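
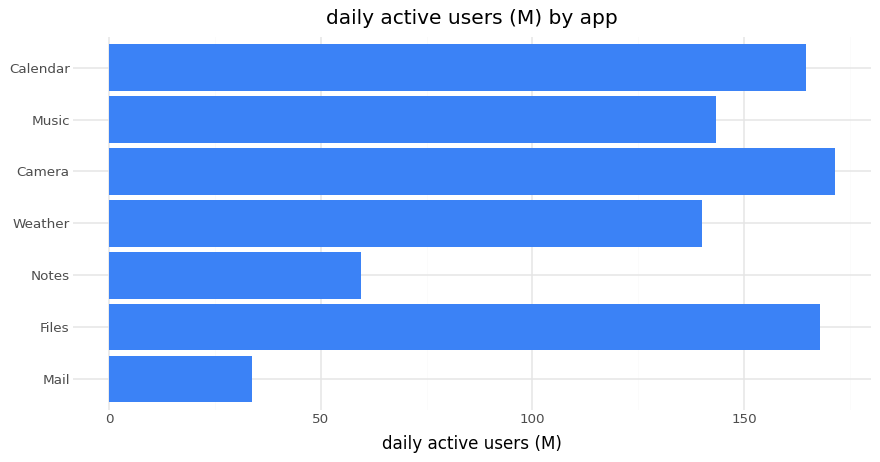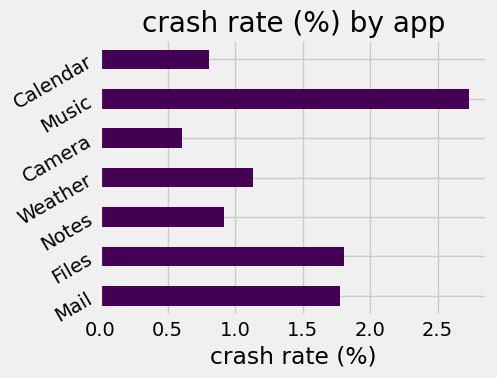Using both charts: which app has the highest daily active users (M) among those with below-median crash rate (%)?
Camera

Chart 2 median crash rate (%) ≈ 1; below-median apps: Notes, Camera, Calendar. Among those, Camera has the highest daily active users (M) (≈ 180).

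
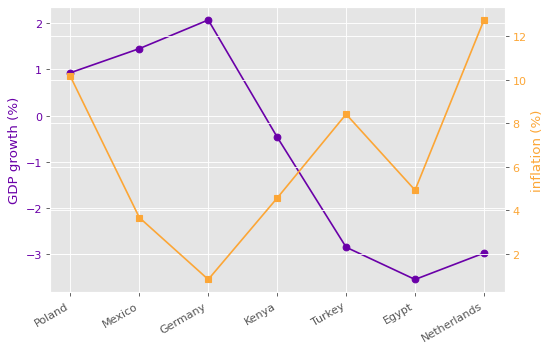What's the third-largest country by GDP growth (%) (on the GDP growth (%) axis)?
Poland

Top 4 (on the GDP growth (%) axis): Germany ≈ 2.0, Mexico ≈ 1.5, Poland ≈ 1.0, Kenya ≈ -0.5.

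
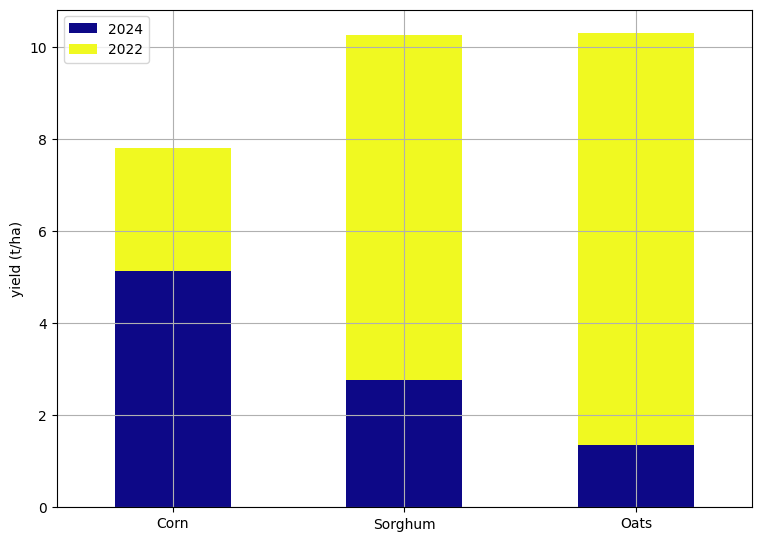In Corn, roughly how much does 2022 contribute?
≈ 3

2022 top ≈ 8, bottom ≈ 5; segment ≈ 3.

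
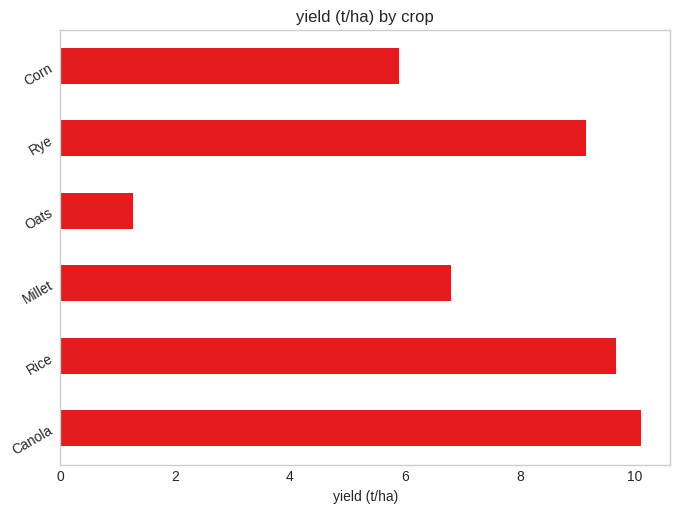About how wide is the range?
Max Canola ≈ 10, min Oats ≈ 1; range ≈ 9.

≈ 9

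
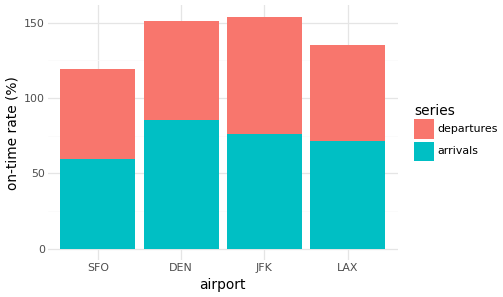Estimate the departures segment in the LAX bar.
≈ 60

departures top ≈ 140, bottom ≈ 80; segment ≈ 60.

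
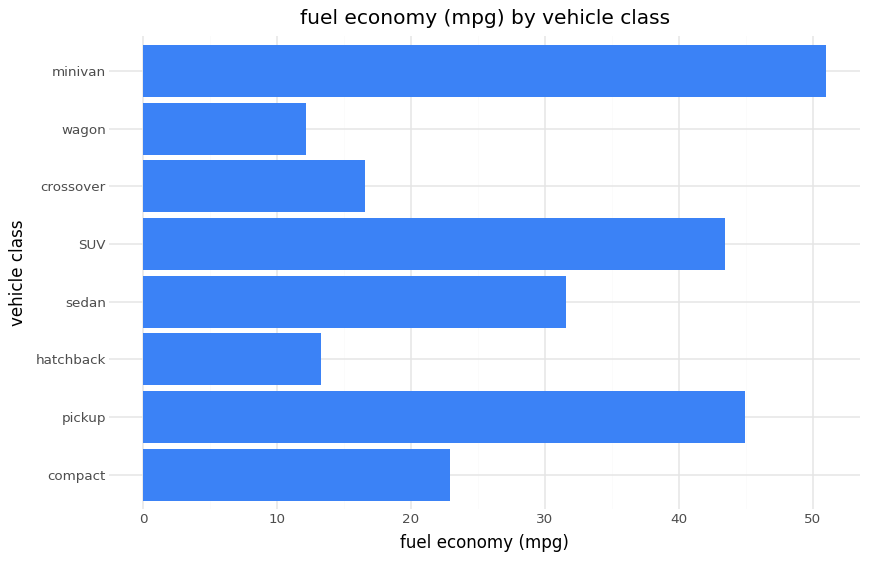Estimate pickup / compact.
pickup ≈ 45, compact ≈ 25; 45/25 ≈ 1.8.

≈ 1.8×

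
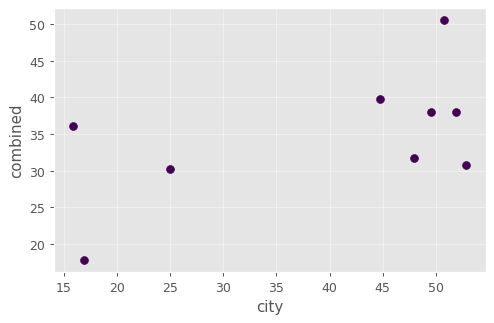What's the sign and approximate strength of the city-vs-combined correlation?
positive, moderate

Points are positively correlated; moderate (|r| ≈ 0.6).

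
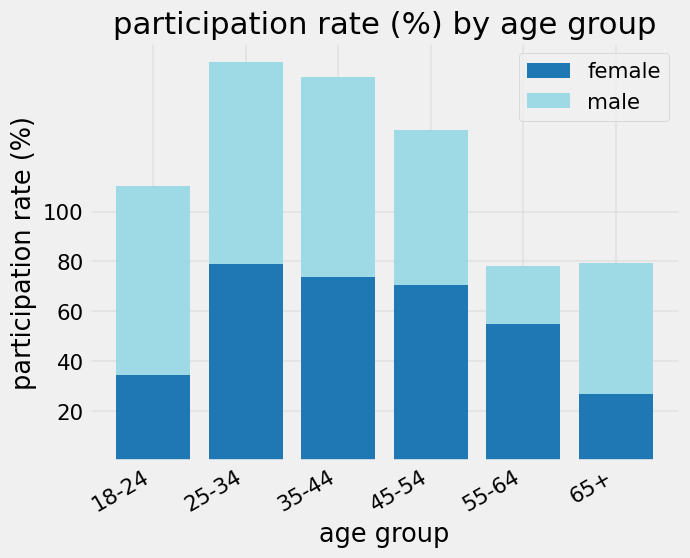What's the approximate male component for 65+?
male top ≈ 80, bottom ≈ 20; segment ≈ 60.

≈ 60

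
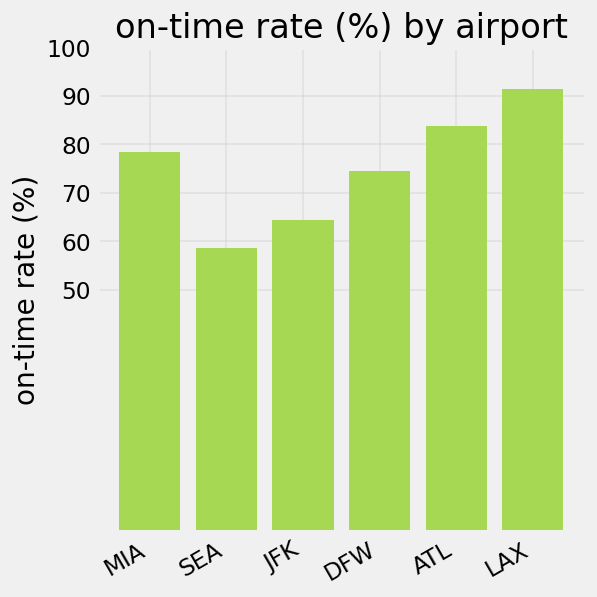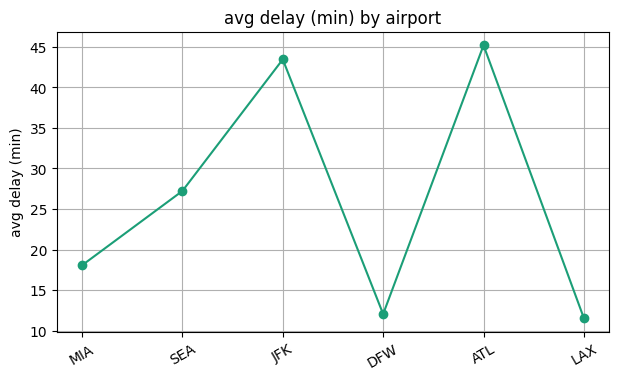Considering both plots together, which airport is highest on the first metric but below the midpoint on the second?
Chart 2 median avg delay (min) ≈ 25; below-median airports: MIA, DFW, LAX. Among those, LAX has the highest on-time rate (%) (≈ 90).

LAX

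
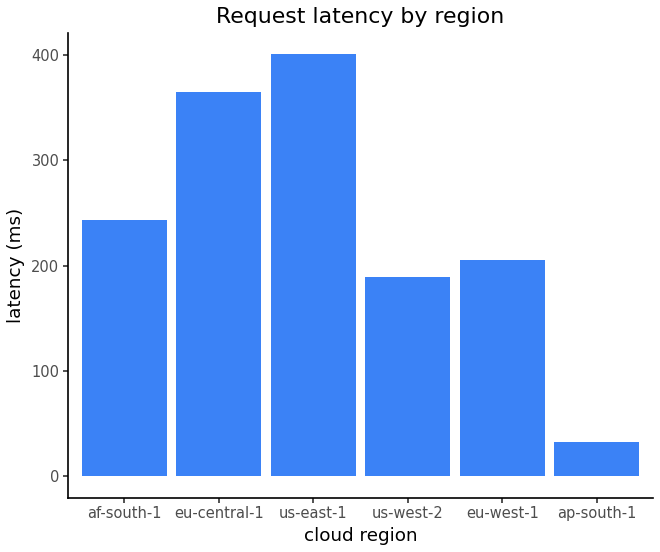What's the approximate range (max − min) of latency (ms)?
≈ 350

Max us-east-1 ≈ 400, min ap-south-1 ≈ 50; range ≈ 350.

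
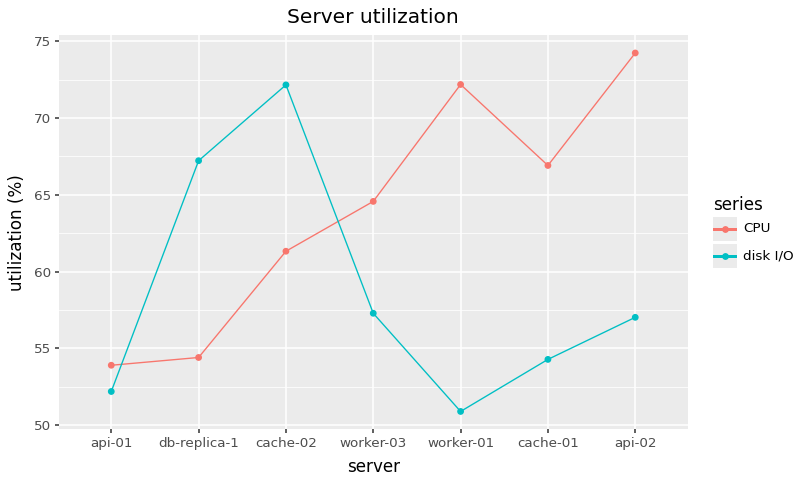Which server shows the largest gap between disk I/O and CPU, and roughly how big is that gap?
worker-01: disk I/O ≈ 50, CPU ≈ 72 → gap ≈ 22. Next-largest (api-02) is only ≈ 16.

worker-01, ≈ 22 %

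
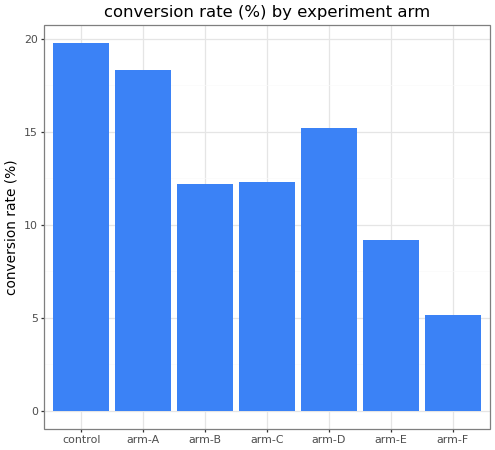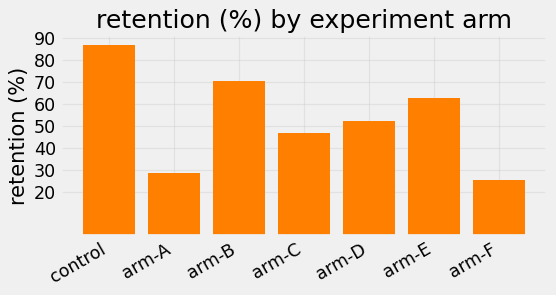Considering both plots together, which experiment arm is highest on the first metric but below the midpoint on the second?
Chart 2 median retention (%) ≈ 50; below-median experiment arms: arm-A, arm-C, arm-F. Among those, arm-A has the highest conversion rate (%) (≈ 18).

arm-A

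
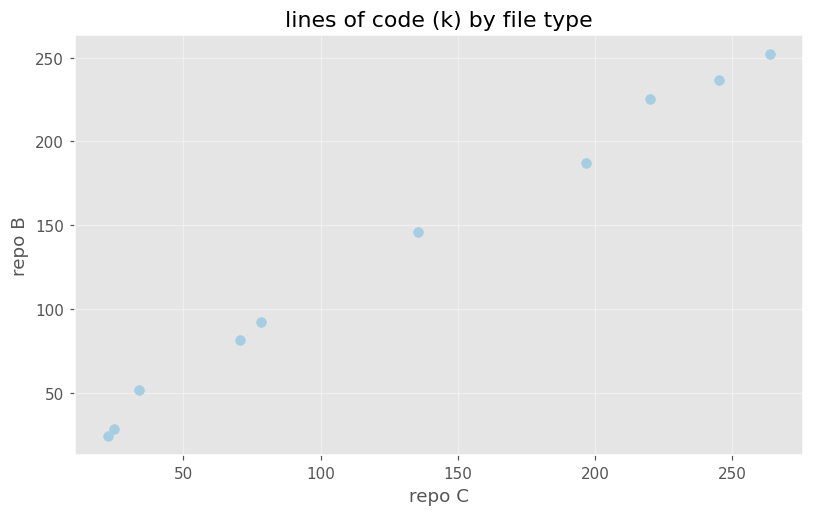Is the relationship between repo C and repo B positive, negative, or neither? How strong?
Points are positively correlated; strong (|r| ≈ 1.0).

positive, strong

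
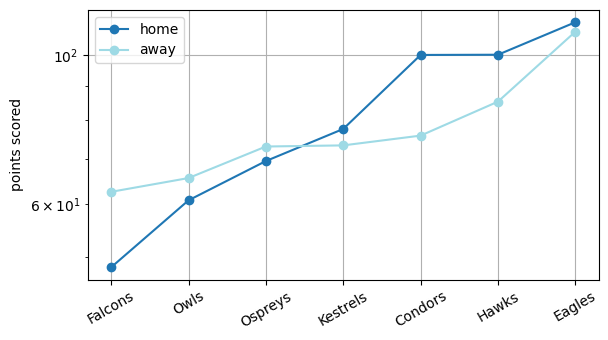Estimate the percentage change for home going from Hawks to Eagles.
Hawks ≈ 100, Eagles ≈ 110; (110 − 100) / 100 ≈ +10%.

≈ +10%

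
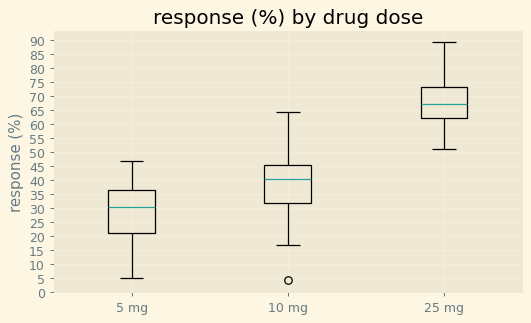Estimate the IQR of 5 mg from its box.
≈ 15

Q3 ≈ 35, Q1 ≈ 20; IQR ≈ 15.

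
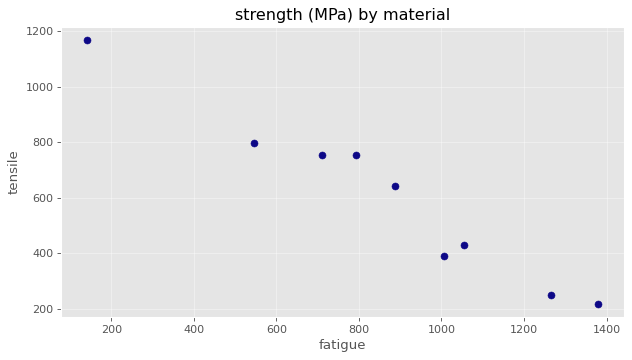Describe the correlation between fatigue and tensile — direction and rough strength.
negative, strong

Points are negatively correlated; strong (|r| ≈ 1.0).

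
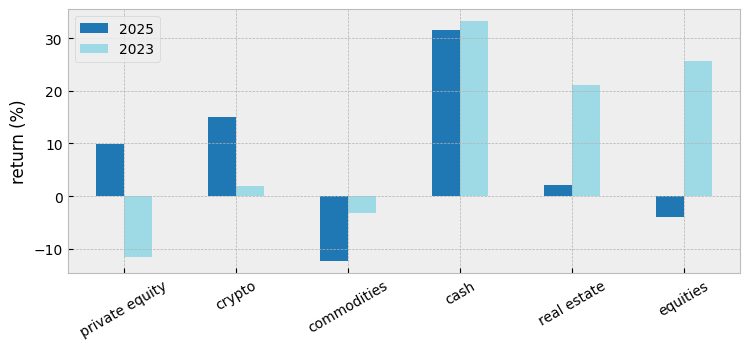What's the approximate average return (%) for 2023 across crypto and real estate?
≈ 10

(0 + 20) / 2 ≈ 10.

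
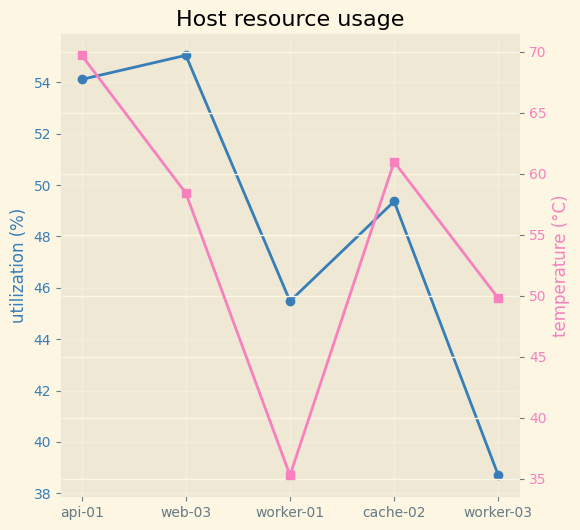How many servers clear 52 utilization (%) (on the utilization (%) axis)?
Above 52: api-01, web-03.

2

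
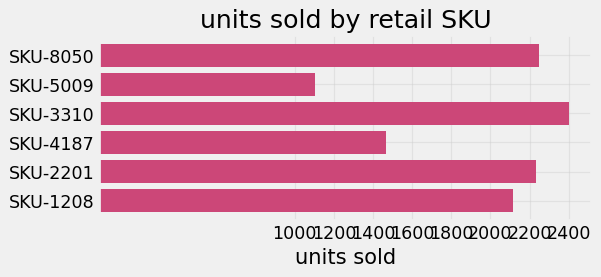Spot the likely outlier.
SKU-5009 ≈ 1200; the rest sit between ≈ 1400 and ≈ 2400.

SKU-5009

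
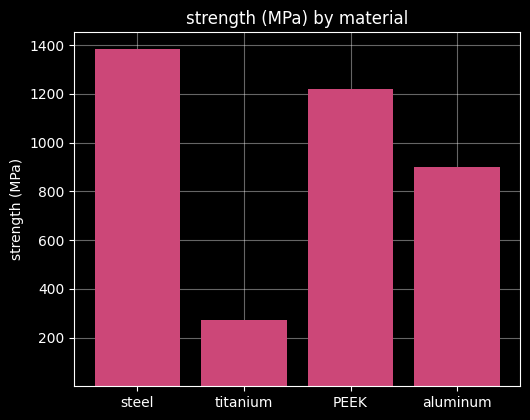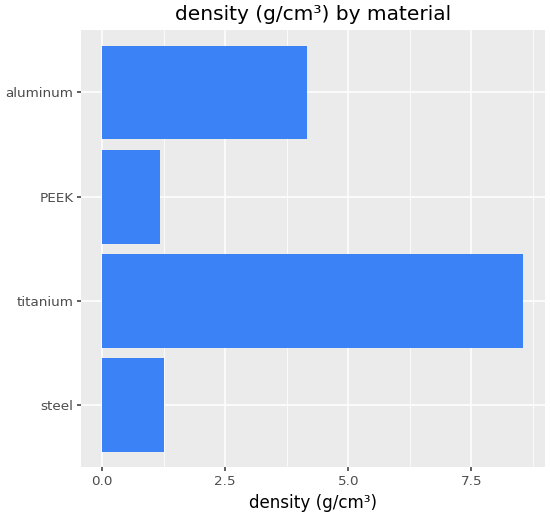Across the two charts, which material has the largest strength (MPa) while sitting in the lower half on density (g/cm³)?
steel

Chart 2 median density (g/cm³) ≈ 3; below-median materials: steel, PEEK. Among those, steel has the highest strength (MPa) (≈ 1400).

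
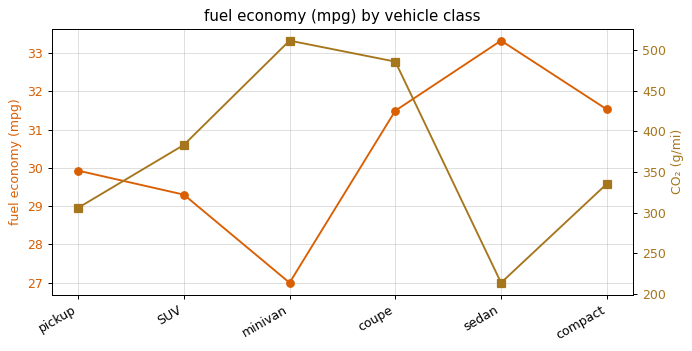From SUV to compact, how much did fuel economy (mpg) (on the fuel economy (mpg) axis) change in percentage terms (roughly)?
≈ +10.3%

SUV ≈ 29, compact ≈ 32; (32 − 29) / 29 ≈ +10.3%.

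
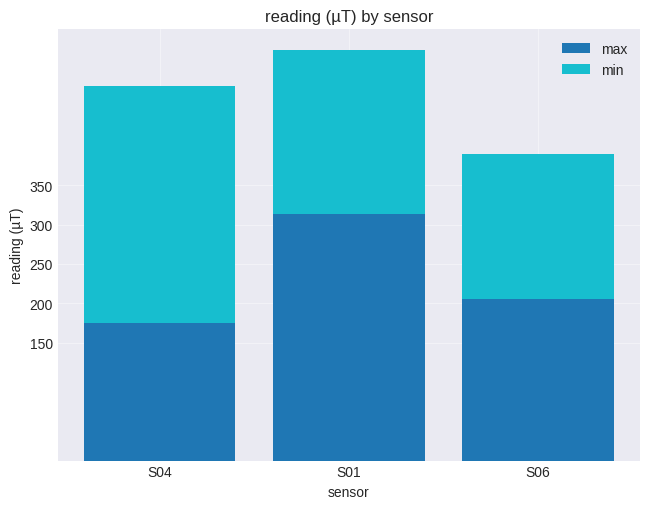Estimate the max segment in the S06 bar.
≈ 200

max top ≈ 200, bottom ≈ 0; segment ≈ 200.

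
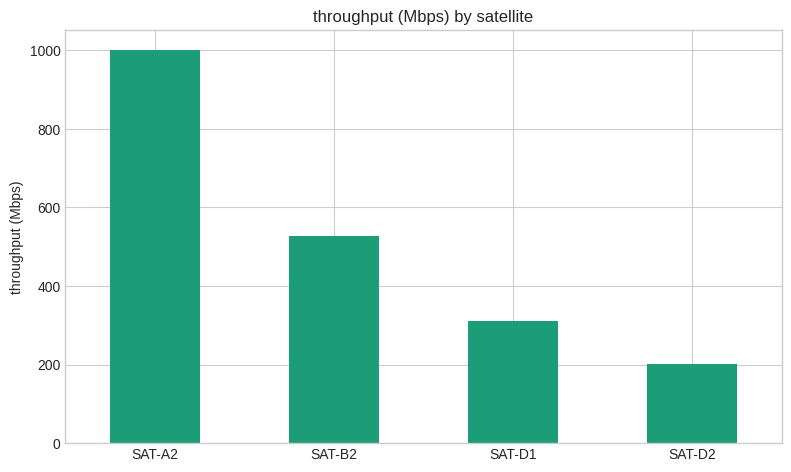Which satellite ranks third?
SAT-D1

Top 4: SAT-A2 ≈ 1000, SAT-B2 ≈ 500, SAT-D1 ≈ 300, SAT-D2 ≈ 200.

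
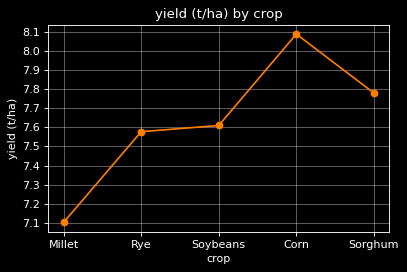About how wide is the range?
Max Corn ≈ 8.1, min Millet ≈ 7.1; range ≈ 1.0.

≈ 1.0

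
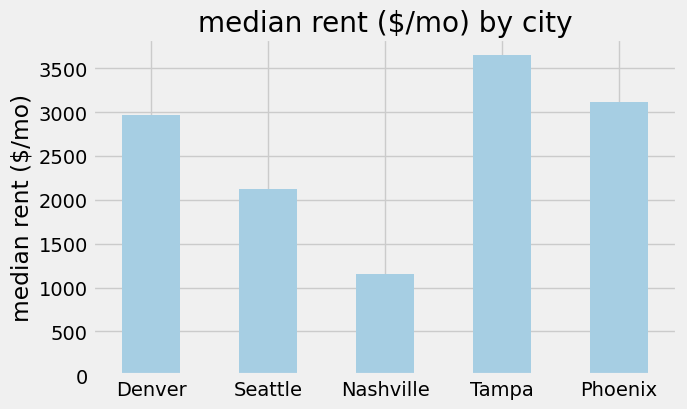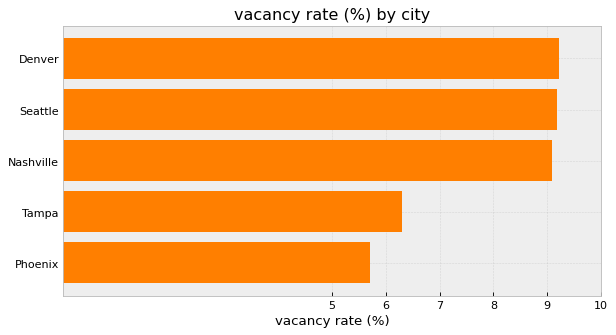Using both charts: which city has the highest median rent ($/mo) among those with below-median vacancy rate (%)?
Tampa

Chart 2 median vacancy rate (%) ≈ 9; below-median cities: Tampa, Phoenix. Among those, Tampa has the highest median rent ($/mo) (≈ 3500).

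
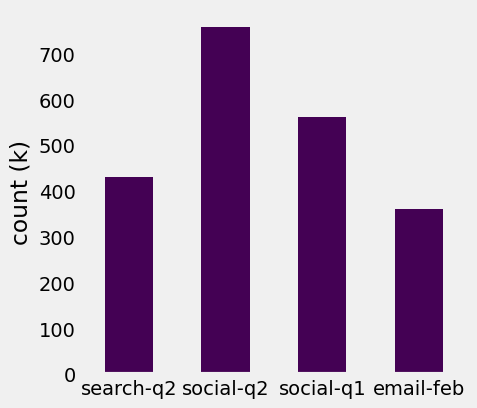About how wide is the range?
Max social-q2 ≈ 800, min email-feb ≈ 400; range ≈ 400.

≈ 400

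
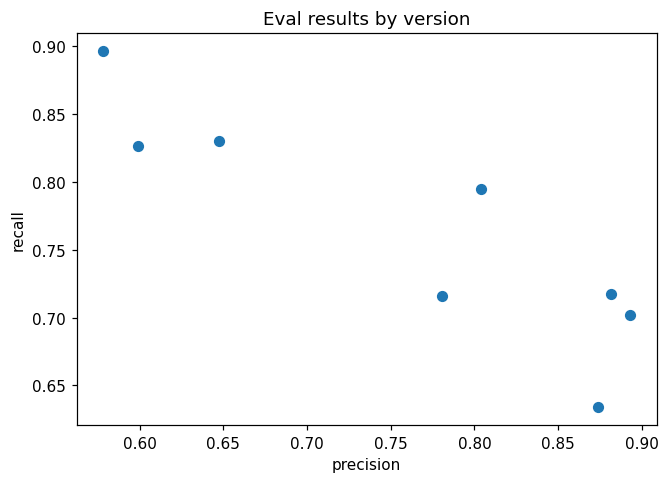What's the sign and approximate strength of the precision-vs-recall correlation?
Points are negatively correlated; strong (|r| ≈ 0.9).

negative, strong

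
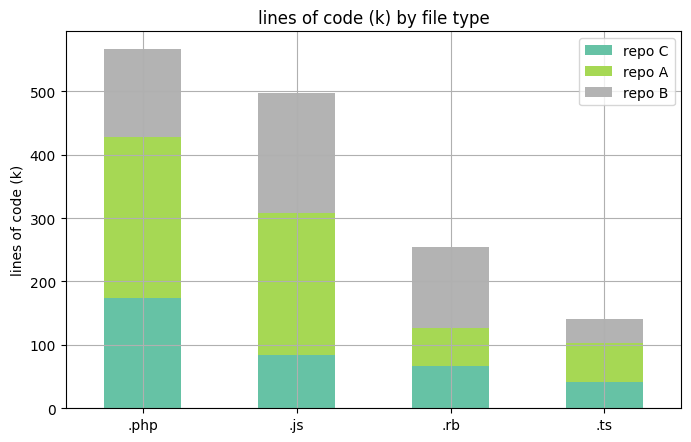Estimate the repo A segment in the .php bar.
≈ 300

repo A top ≈ 450, bottom ≈ 150; segment ≈ 300.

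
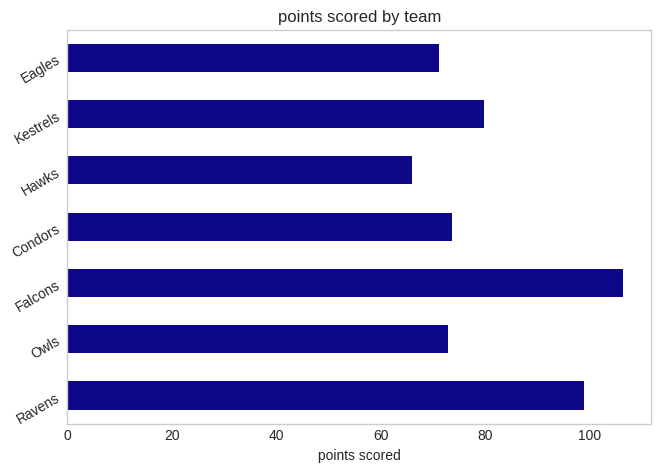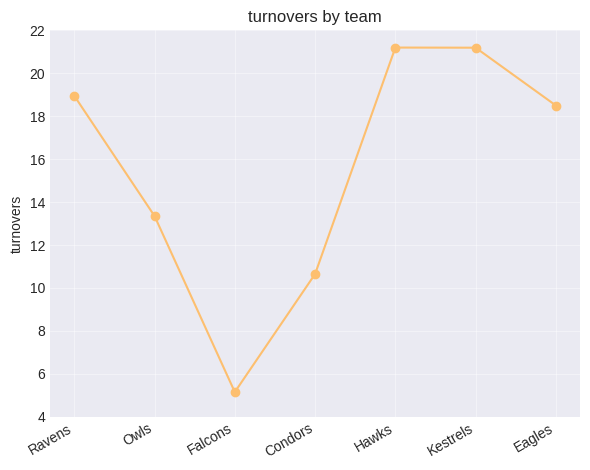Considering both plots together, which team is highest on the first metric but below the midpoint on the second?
Falcons

Chart 2 median turnovers ≈ 18; below-median teams: Owls, Falcons, Condors. Among those, Falcons has the highest points scored (≈ 110).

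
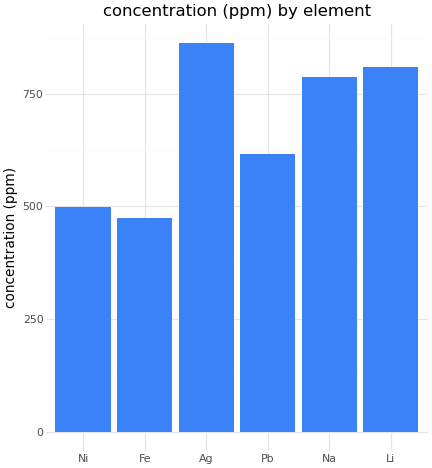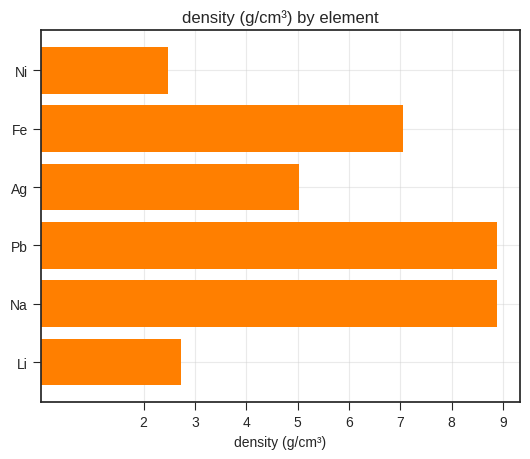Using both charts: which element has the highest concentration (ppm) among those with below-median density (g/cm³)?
Ag

Chart 2 median density (g/cm³) ≈ 6; below-median elements: Ni, Ag, Li. Among those, Ag has the highest concentration (ppm) (≈ 900).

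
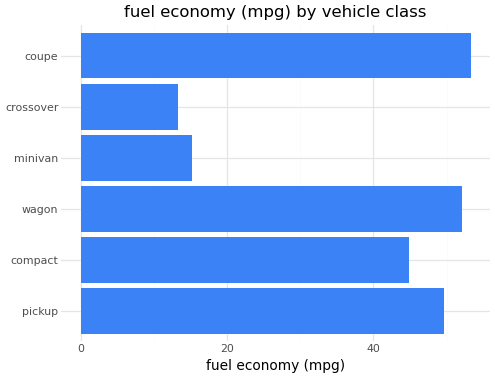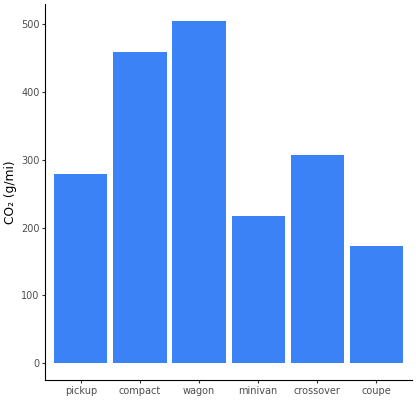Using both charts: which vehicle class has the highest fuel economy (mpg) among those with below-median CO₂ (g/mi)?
Chart 2 median CO₂ (g/mi) ≈ 300; below-median vehicle classes: pickup, minivan, coupe. Among those, coupe has the highest fuel economy (mpg) (≈ 55).

coupe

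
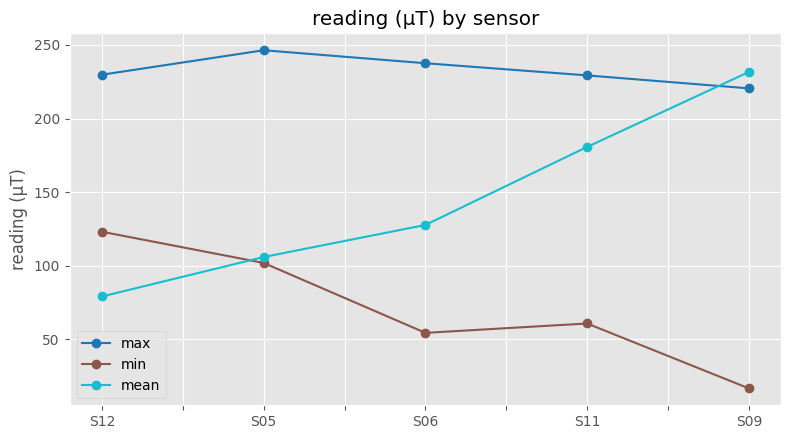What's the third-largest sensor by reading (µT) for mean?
Top 4 for mean: S09 ≈ 240, S11 ≈ 180, S06 ≈ 120, S05 ≈ 100.

S06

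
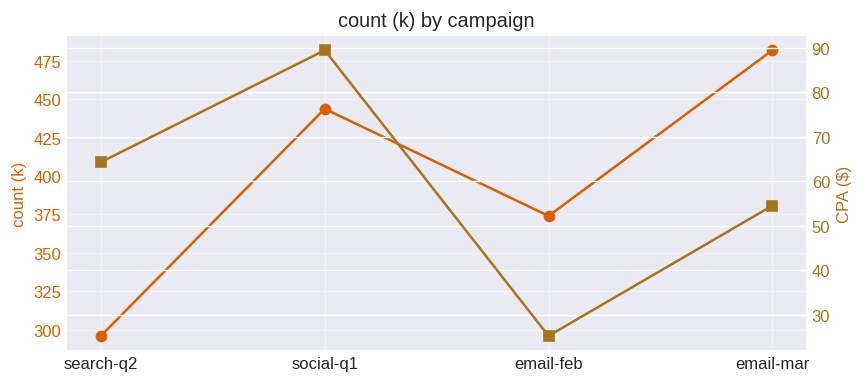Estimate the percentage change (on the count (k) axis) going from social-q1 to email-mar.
≈ +9.1%

social-q1 ≈ 440, email-mar ≈ 480; (480 − 440) / 440 ≈ +9.1%.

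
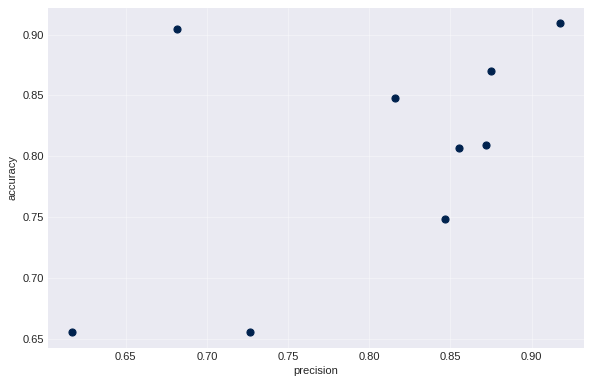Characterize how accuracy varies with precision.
positive, moderate

Points are positively correlated; moderate (|r| ≈ 0.5).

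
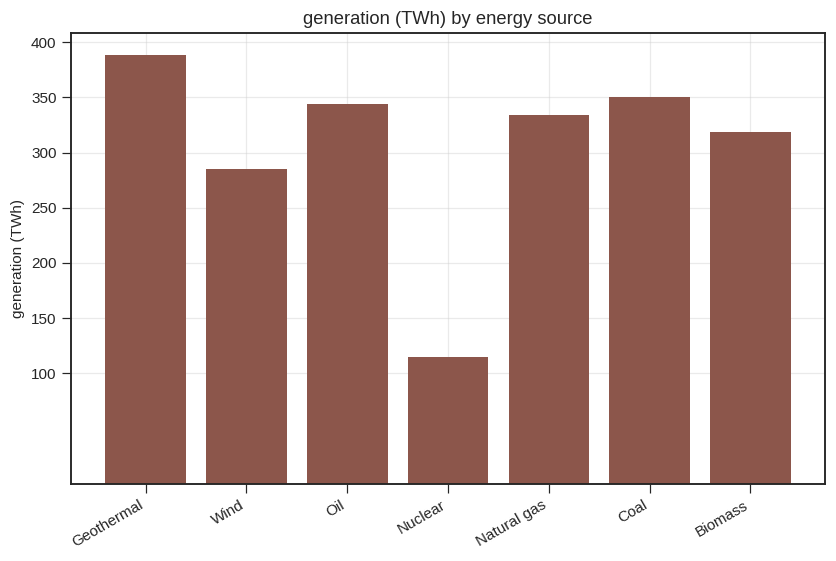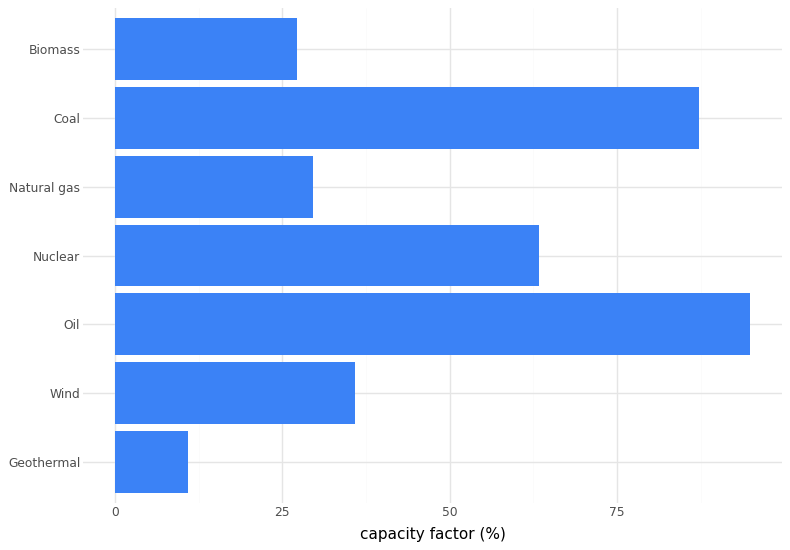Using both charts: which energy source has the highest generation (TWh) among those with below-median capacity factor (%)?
Geothermal

Chart 2 median capacity factor (%) ≈ 40; below-median energy sources: Geothermal, Natural gas, Biomass. Among those, Geothermal has the highest generation (TWh) (≈ 400).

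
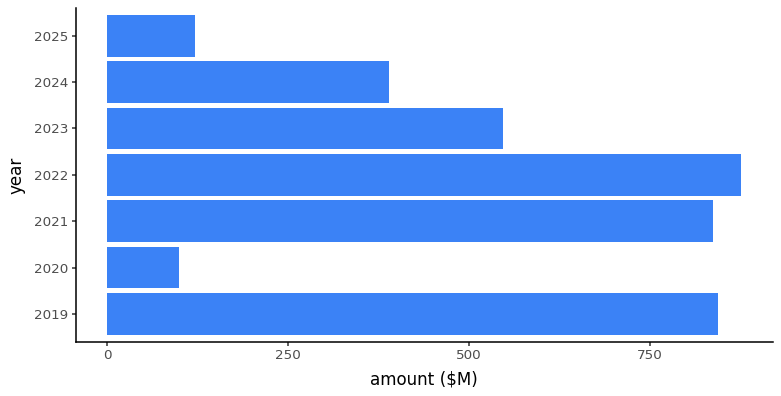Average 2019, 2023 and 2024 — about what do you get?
(800 + 500 + 400) / 3 ≈ 567.

≈ 567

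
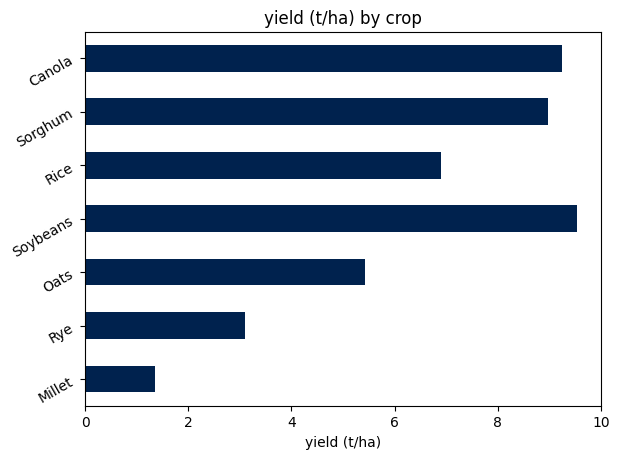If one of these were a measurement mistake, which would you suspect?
Millet ≈ 1; the rest sit between ≈ 3 and ≈ 10.

Millet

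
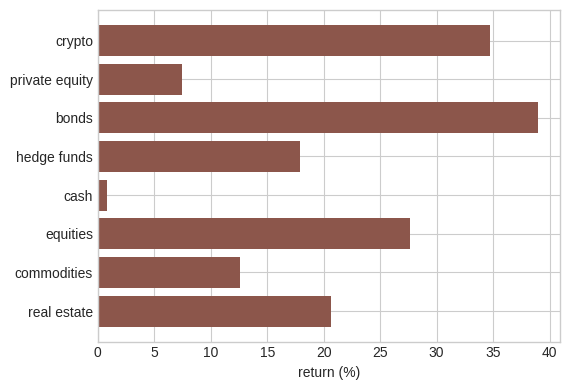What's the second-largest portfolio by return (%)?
crypto

Top 3: bonds ≈ 40, crypto ≈ 35, equities ≈ 30.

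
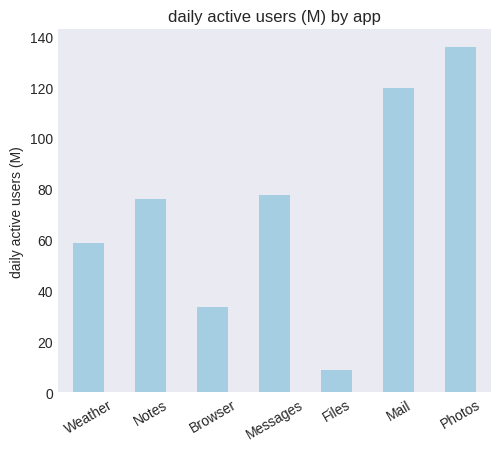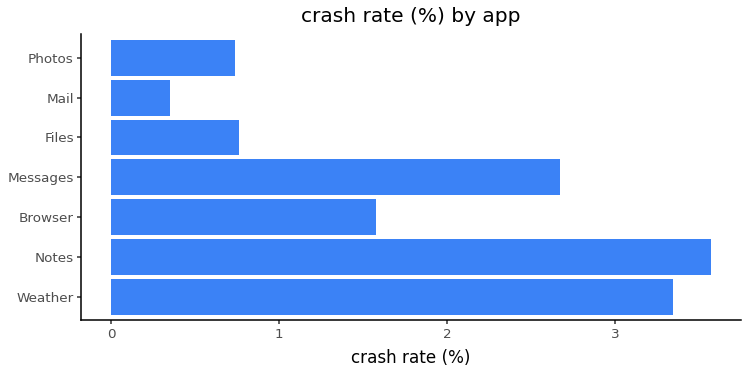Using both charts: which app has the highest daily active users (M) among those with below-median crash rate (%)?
Chart 2 median crash rate (%) ≈ 1.5; below-median apps: Files, Mail, Photos. Among those, Photos has the highest daily active users (M) (≈ 140).

Photos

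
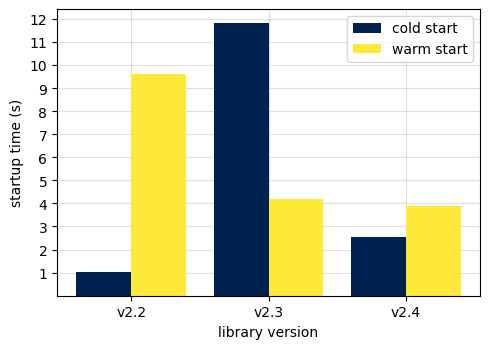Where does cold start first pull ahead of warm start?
v2.3

v2.2: cold start ≈ 1 vs warm start ≈ 10 (not yet); v2.3: cold start ≈ 12 vs warm start ≈ 4 (first crossover).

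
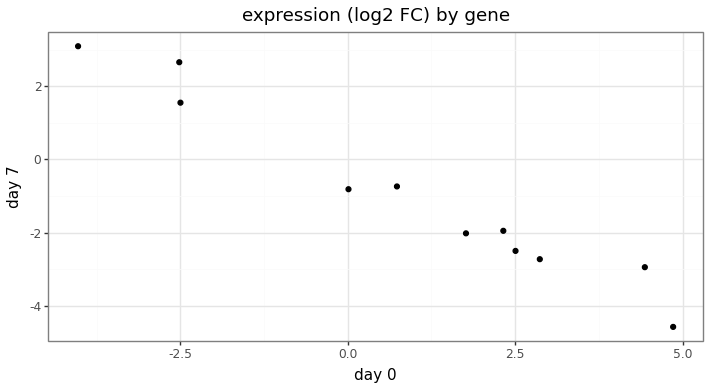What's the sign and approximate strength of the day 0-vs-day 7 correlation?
negative, strong

Points are negatively correlated; strong (|r| ≈ 1.0).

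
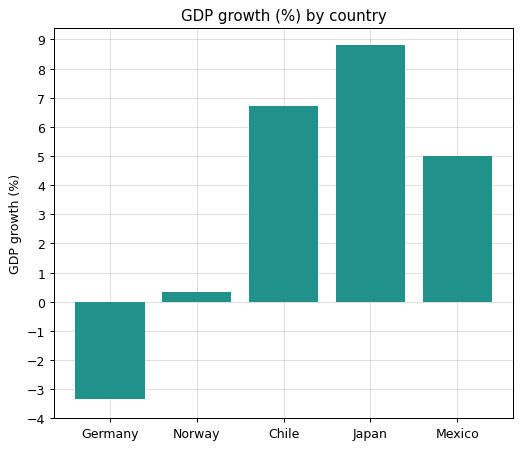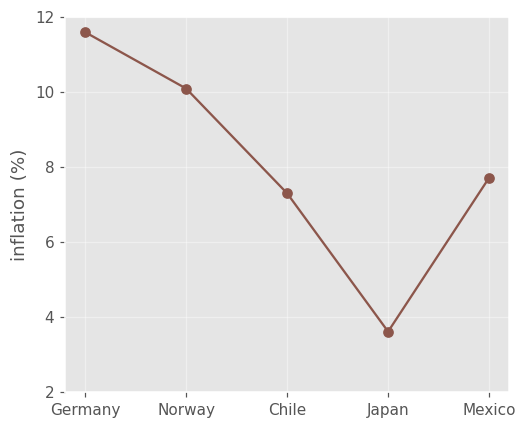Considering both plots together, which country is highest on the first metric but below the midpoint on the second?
Chart 2 median inflation (%) ≈ 8; below-median countries: Chile, Japan. Among those, Japan has the highest GDP growth (%) (≈ 9).

Japan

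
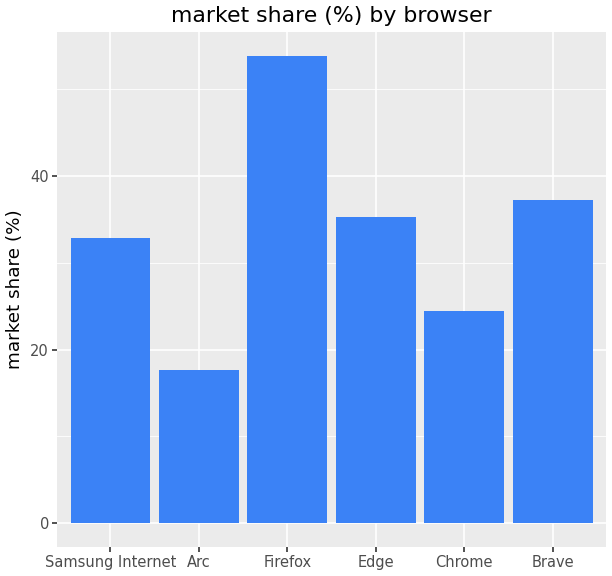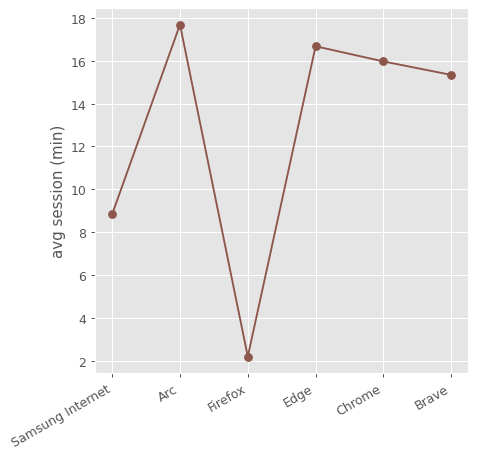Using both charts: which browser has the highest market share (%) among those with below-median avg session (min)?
Chart 2 median avg session (min) ≈ 16; below-median browsers: Samsung Internet, Firefox, Brave. Among those, Firefox has the highest market share (%) (≈ 55).

Firefox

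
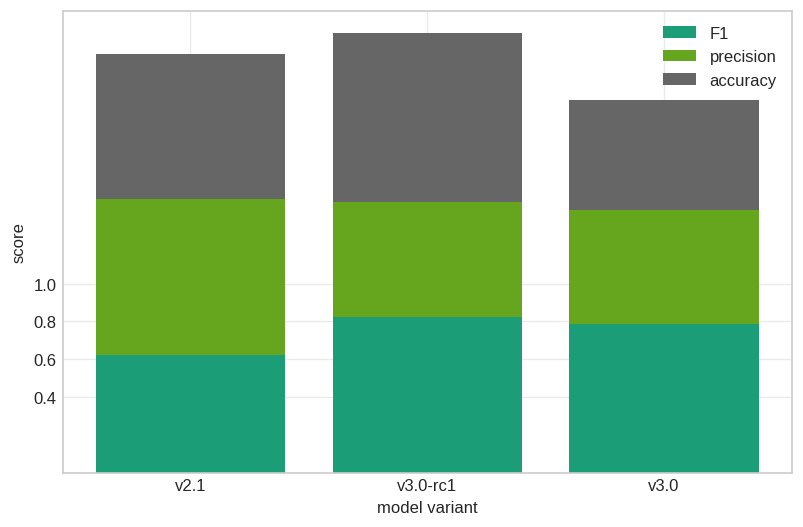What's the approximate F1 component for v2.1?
≈ 0.6

F1 top ≈ 0.6, bottom ≈ 0.0; segment ≈ 0.6.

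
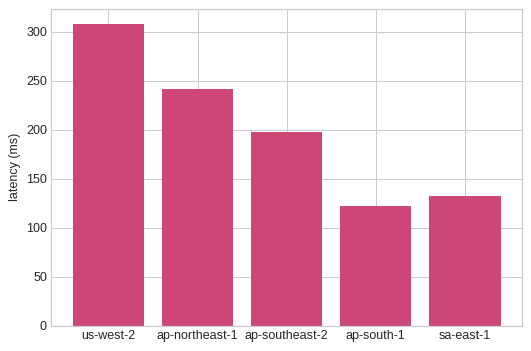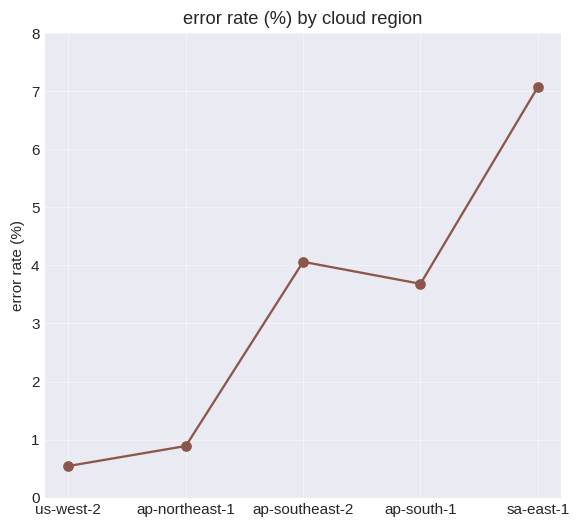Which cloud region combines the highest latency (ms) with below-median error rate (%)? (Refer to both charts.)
Chart 2 median error rate (%) ≈ 4; below-median cloud regions: us-west-2, ap-northeast-1. Among those, us-west-2 has the highest latency (ms) (≈ 300).

us-west-2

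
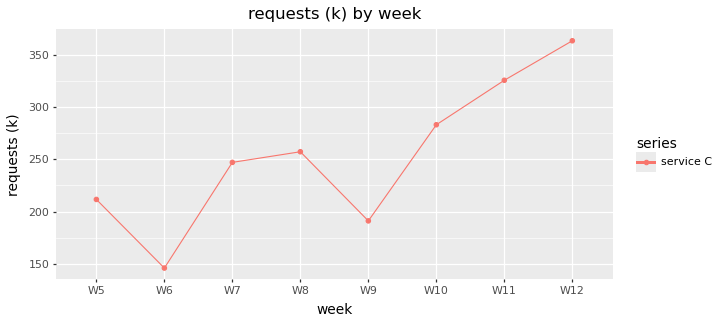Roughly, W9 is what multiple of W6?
≈ 1.43×

W9 ≈ 200, W6 ≈ 140; 200/140 ≈ 1.43.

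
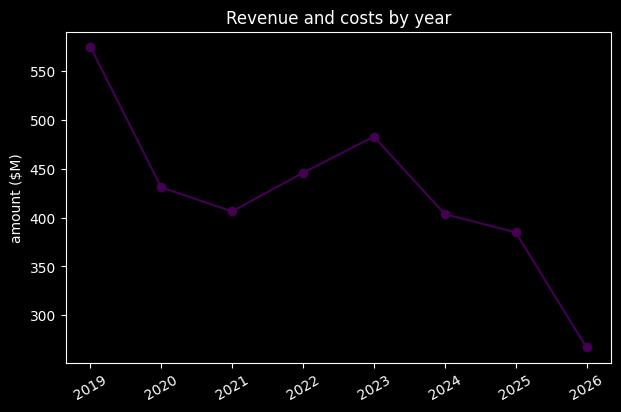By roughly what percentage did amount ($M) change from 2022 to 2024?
2022 ≈ 450, 2024 ≈ 400; (400 − 450) / 450 ≈ -11.1%.

≈ -11.1%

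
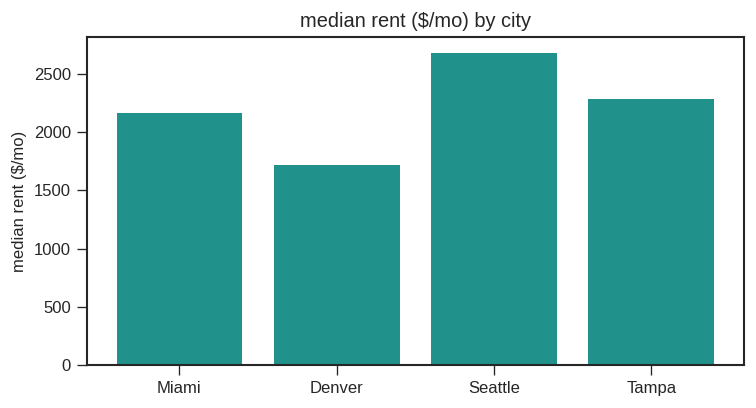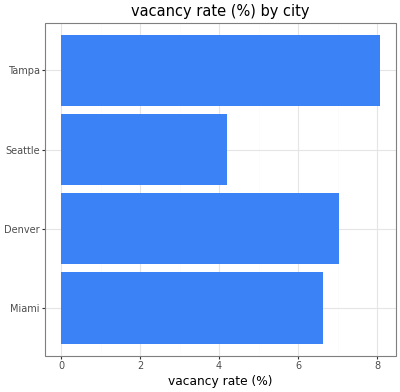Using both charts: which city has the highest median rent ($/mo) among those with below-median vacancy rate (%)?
Seattle

Chart 2 median vacancy rate (%) ≈ 7; below-median cities: Miami, Seattle. Among those, Seattle has the highest median rent ($/mo) (≈ 2500).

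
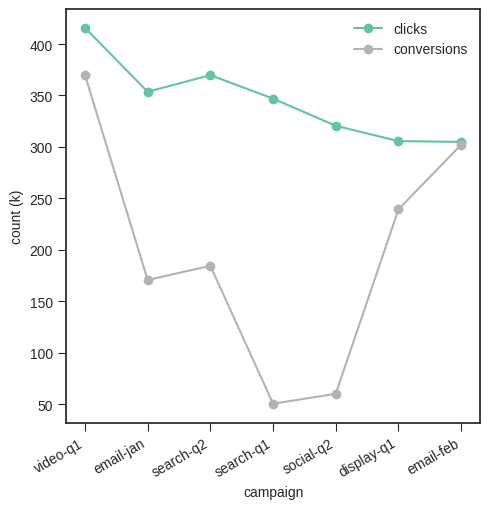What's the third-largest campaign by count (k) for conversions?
display-q1

Top 4 for conversions: video-q1 ≈ 350, email-feb ≈ 300, display-q1 ≈ 250, search-q2 ≈ 200.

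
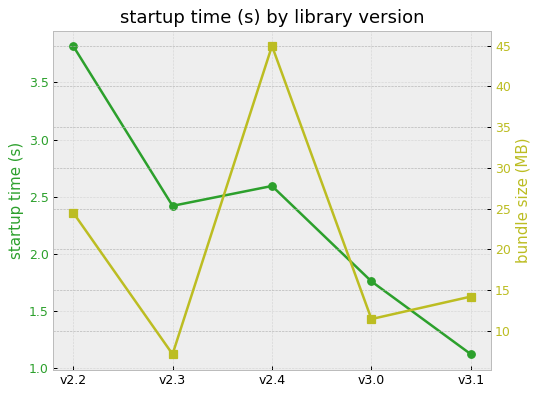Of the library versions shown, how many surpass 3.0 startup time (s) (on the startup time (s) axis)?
1

Above 3.0: v2.2.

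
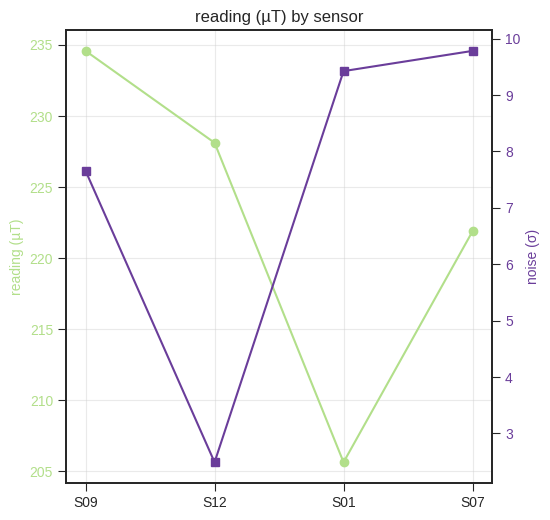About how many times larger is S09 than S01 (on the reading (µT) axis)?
S09 ≈ 235, S01 ≈ 205; 235/205 ≈ 1.15.

≈ 1.15×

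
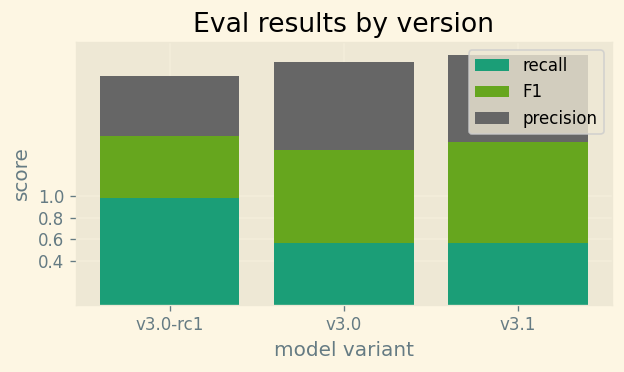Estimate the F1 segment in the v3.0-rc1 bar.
≈ 0.6

F1 top ≈ 1.6, bottom ≈ 1.0; segment ≈ 0.6.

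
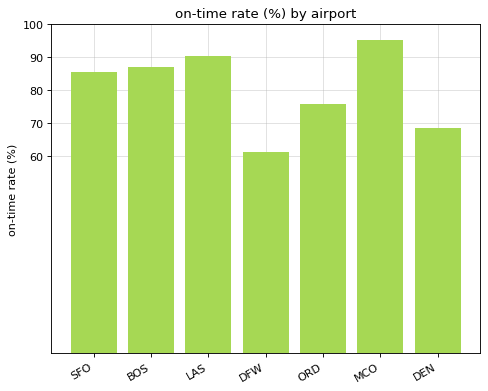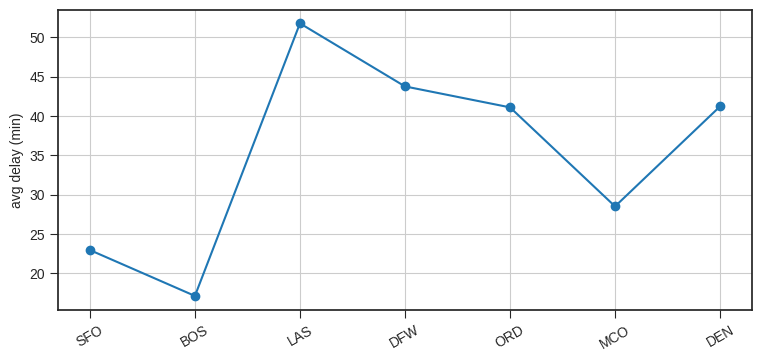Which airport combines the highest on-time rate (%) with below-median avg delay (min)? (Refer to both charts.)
MCO

Chart 2 median avg delay (min) ≈ 40; below-median airports: SFO, BOS, MCO. Among those, MCO has the highest on-time rate (%) (≈ 100).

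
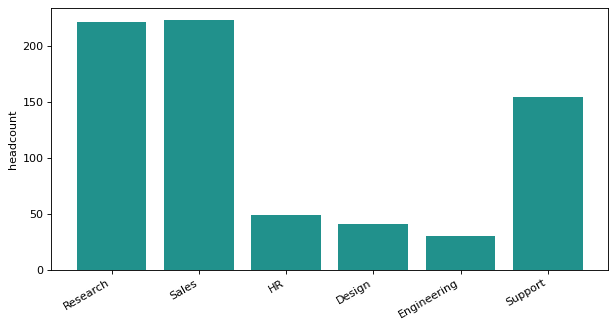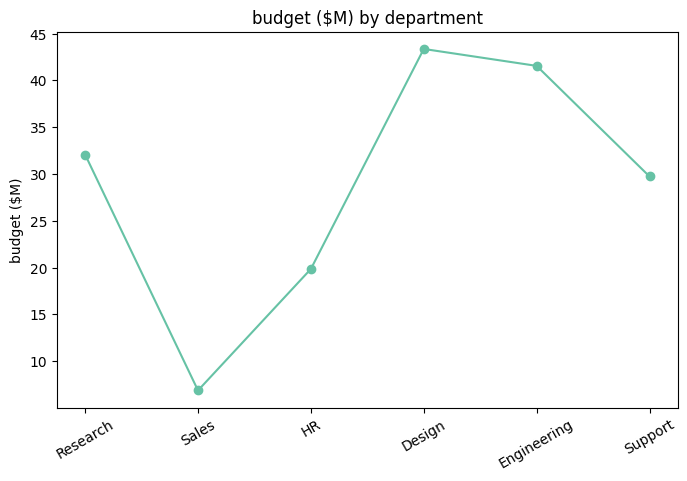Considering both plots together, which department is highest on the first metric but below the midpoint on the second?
Chart 2 median budget ($M) ≈ 30; below-median departments: Sales, HR, Support. Among those, Sales has the highest headcount (≈ 225).

Sales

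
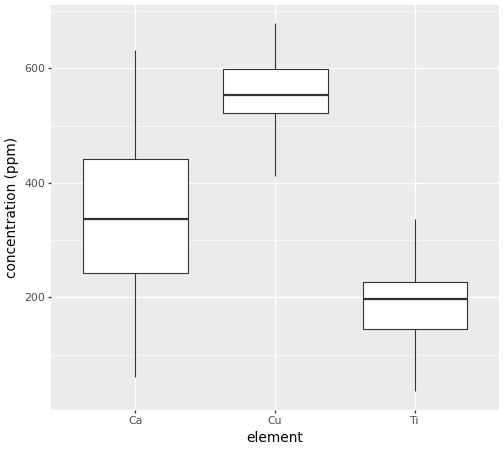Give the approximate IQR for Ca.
≈ 200

Q3 ≈ 450, Q1 ≈ 250; IQR ≈ 200.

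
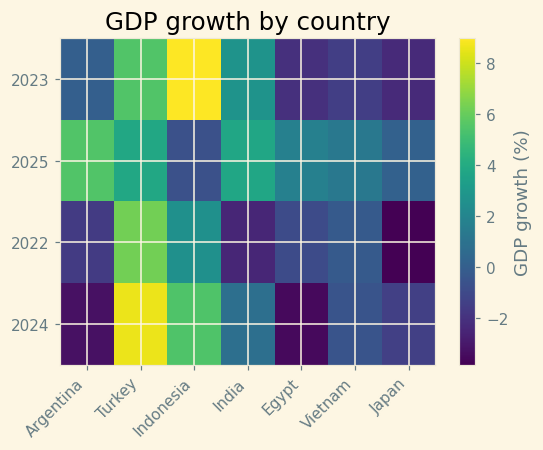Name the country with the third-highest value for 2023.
Top 4 for 2023: Indonesia ≈ 8, Turkey ≈ 6, India ≈ 2, Argentina ≈ 0.

India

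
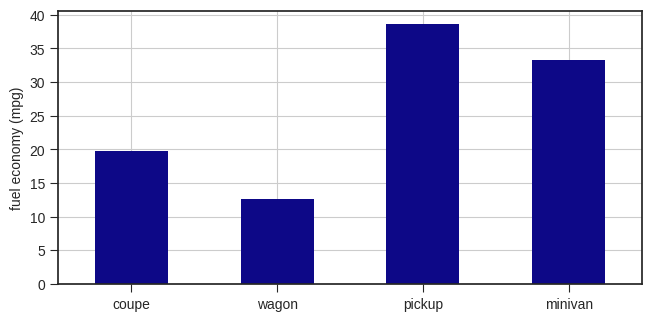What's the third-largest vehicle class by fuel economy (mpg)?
coupe

Top 4: pickup ≈ 40, minivan ≈ 35, coupe ≈ 20, wagon ≈ 15.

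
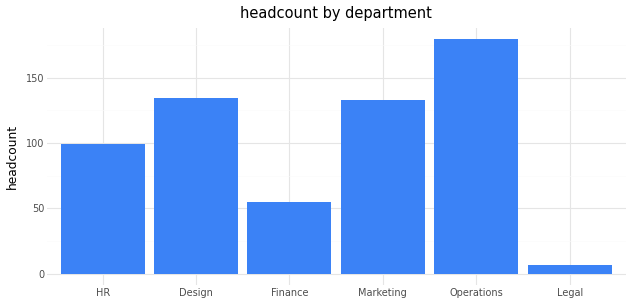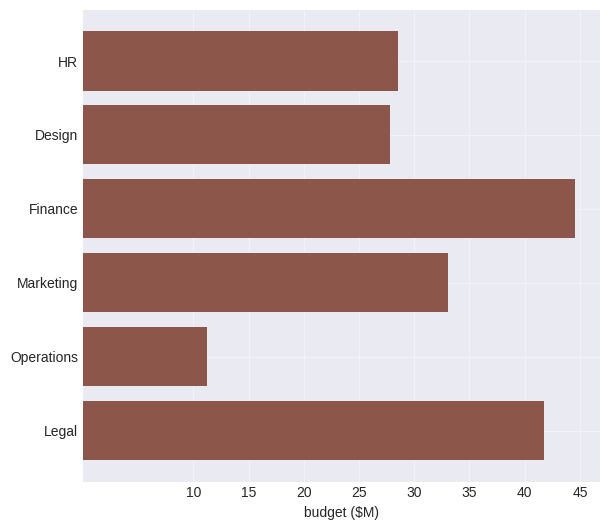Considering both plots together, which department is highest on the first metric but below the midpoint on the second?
Chart 2 median budget ($M) ≈ 30; below-median departments: HR, Design, Operations. Among those, Operations has the highest headcount (≈ 180).

Operations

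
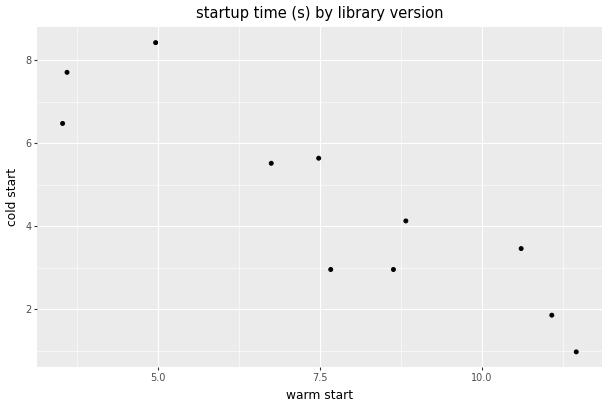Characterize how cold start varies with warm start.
Points are negatively correlated; strong (|r| ≈ 0.9).

negative, strong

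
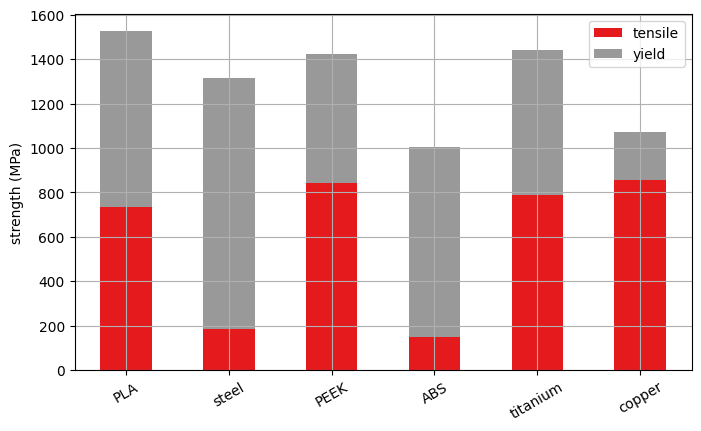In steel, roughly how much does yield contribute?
≈ 1200

yield top ≈ 1400, bottom ≈ 200; segment ≈ 1200.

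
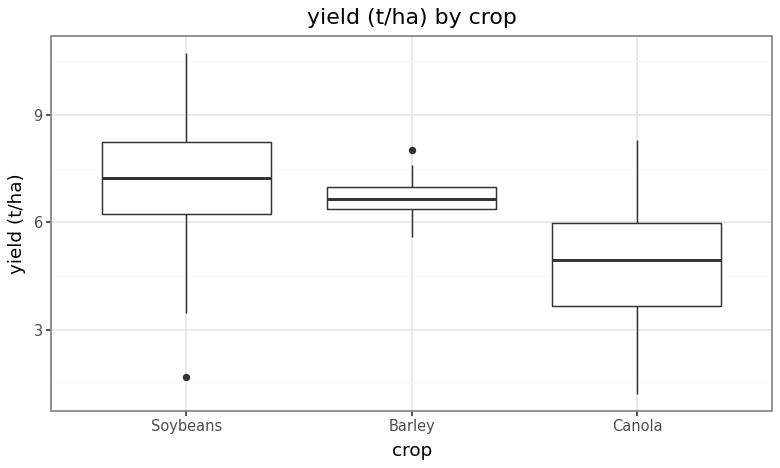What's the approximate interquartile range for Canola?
Q3 ≈ 6.0, Q1 ≈ 3.6; IQR ≈ 2.4.

≈ 2.4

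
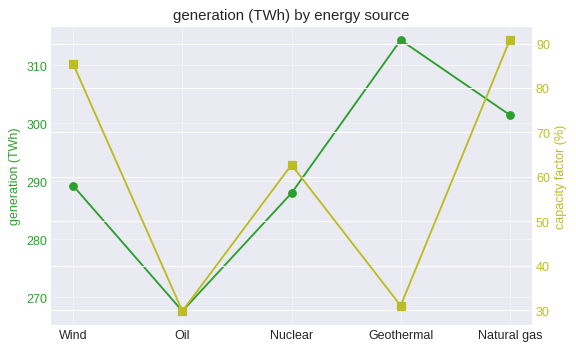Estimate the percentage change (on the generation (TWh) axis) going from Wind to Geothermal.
Wind ≈ 290, Geothermal ≈ 315; (315 − 290) / 290 ≈ +8.6%.

≈ +8.6%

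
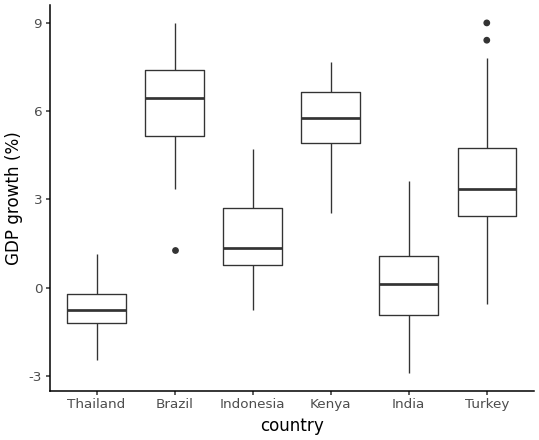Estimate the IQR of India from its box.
Q3 ≈ 1, Q1 ≈ -1; IQR ≈ 2.

≈ 2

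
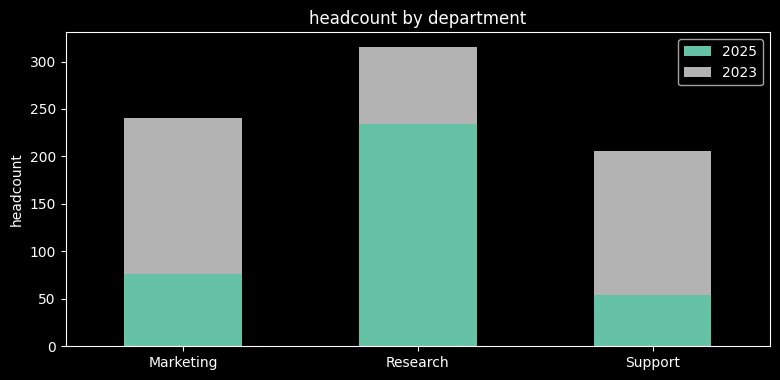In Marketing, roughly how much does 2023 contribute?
2023 top ≈ 250, bottom ≈ 100; segment ≈ 150.

≈ 150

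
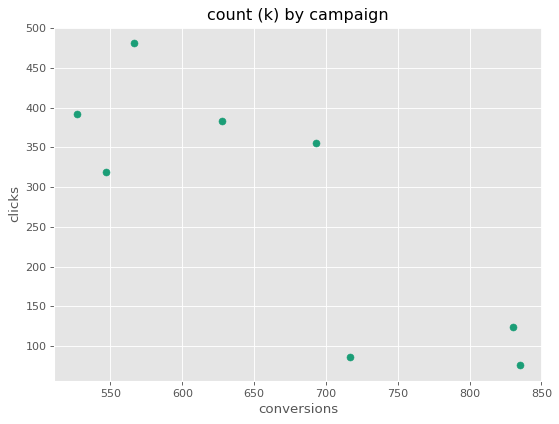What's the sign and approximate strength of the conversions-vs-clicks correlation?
negative, strong

Points are negatively correlated; strong (|r| ≈ 0.8).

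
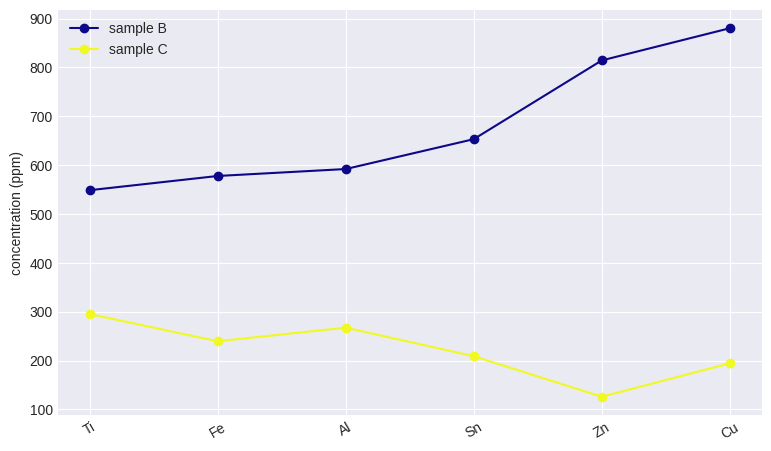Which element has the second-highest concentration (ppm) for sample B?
Zn

Top 3 for sample B: Cu ≈ 900, Zn ≈ 800, Sn ≈ 700.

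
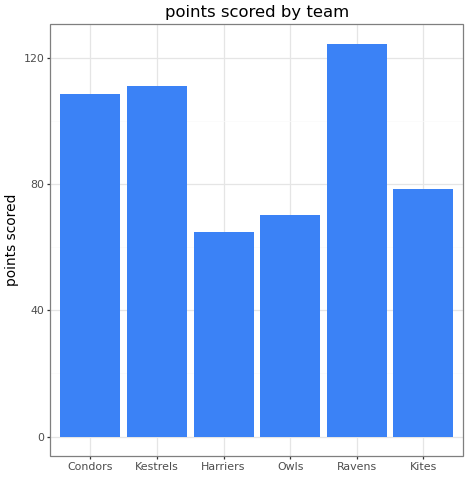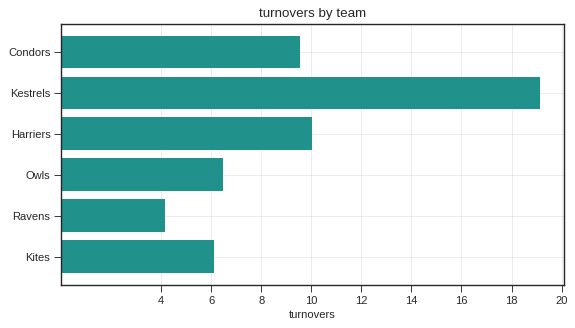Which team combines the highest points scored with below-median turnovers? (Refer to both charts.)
Ravens

Chart 2 median turnovers ≈ 8; below-median teams: Owls, Ravens, Kites. Among those, Ravens has the highest points scored (≈ 120).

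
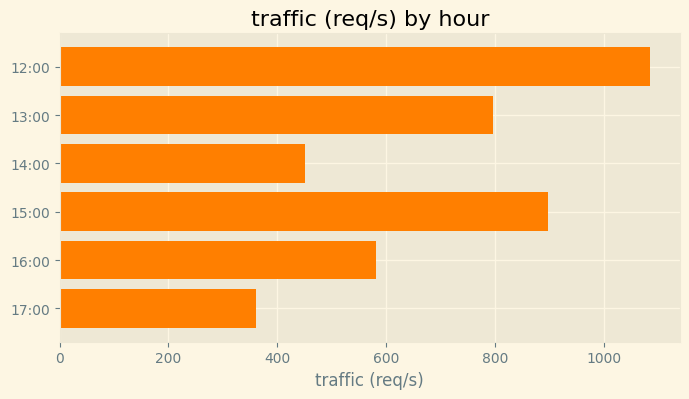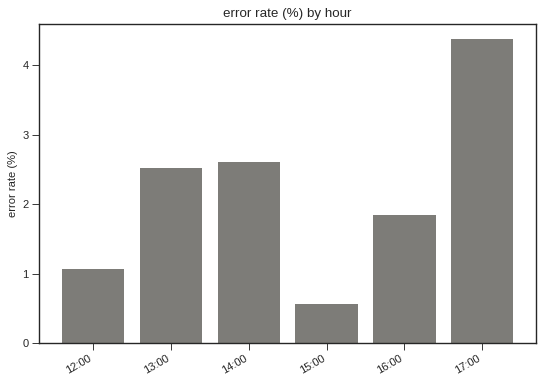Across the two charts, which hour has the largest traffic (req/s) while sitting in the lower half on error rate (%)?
Chart 2 median error rate (%) ≈ 2; below-median hours: 12:00, 15:00, 16:00. Among those, 12:00 has the highest traffic (req/s) (≈ 1100).

12:00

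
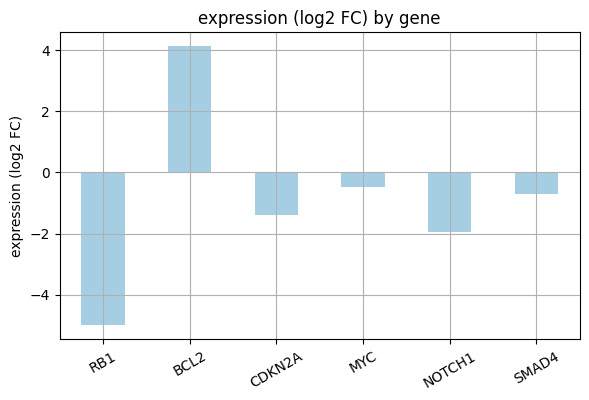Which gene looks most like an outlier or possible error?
BCL2

BCL2 ≈ 4; the rest sit between ≈ -5 and ≈ 0.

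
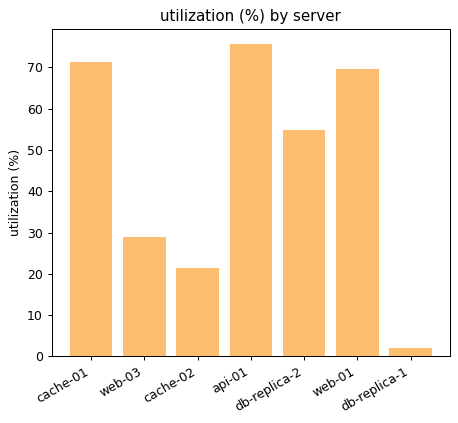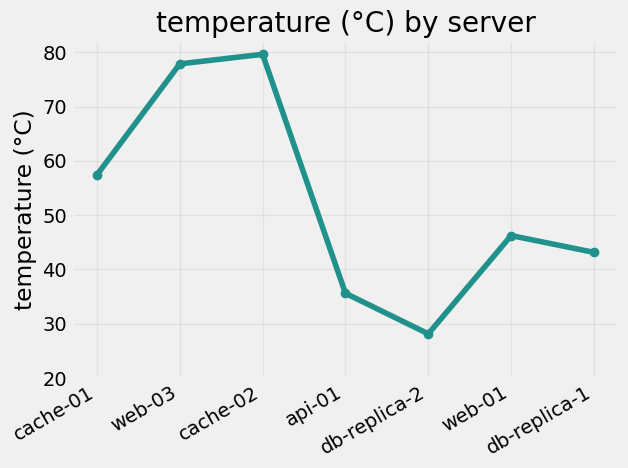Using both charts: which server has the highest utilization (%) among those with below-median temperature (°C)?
Chart 2 median temperature (°C) ≈ 50; below-median servers: api-01, db-replica-2, db-replica-1. Among those, api-01 has the highest utilization (%) (≈ 80).

api-01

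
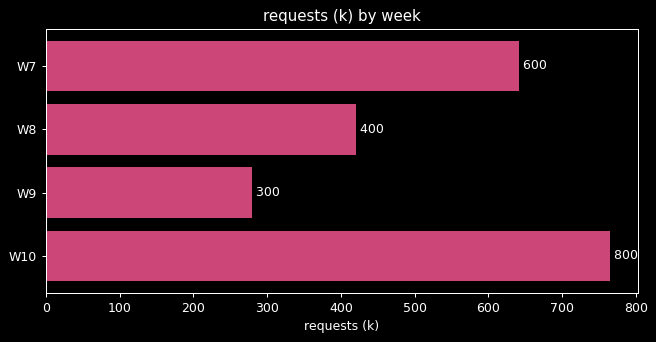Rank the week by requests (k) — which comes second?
Top 3: W10 ≈ 800, W7 ≈ 600, W8 ≈ 400.

W7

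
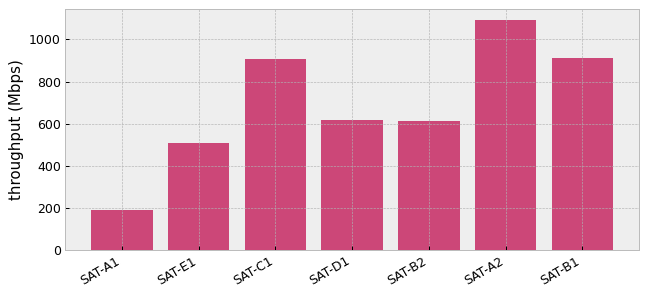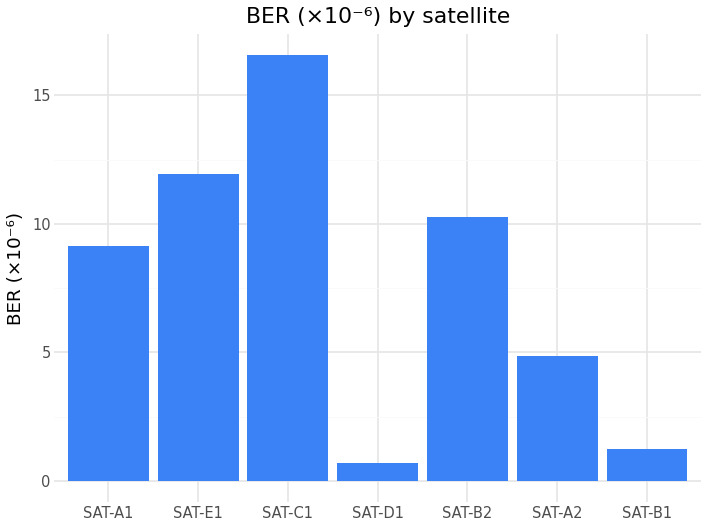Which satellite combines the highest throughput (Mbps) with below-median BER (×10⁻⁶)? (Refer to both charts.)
SAT-A2

Chart 2 median BER (×10⁻⁶) ≈ 10; below-median satellites: SAT-D1, SAT-A2, SAT-B1. Among those, SAT-A2 has the highest throughput (Mbps) (≈ 1100).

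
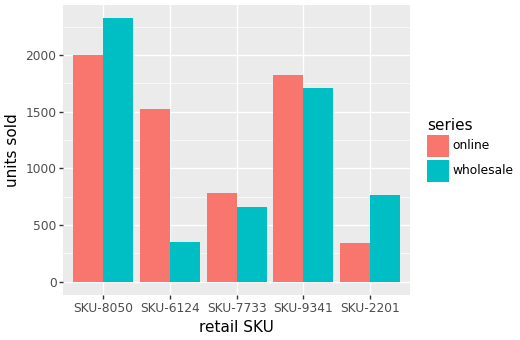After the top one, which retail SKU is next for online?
Top 3 for online: SKU-8050 ≈ 2000, SKU-9341 ≈ 1800, SKU-6124 ≈ 1600.

SKU-9341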